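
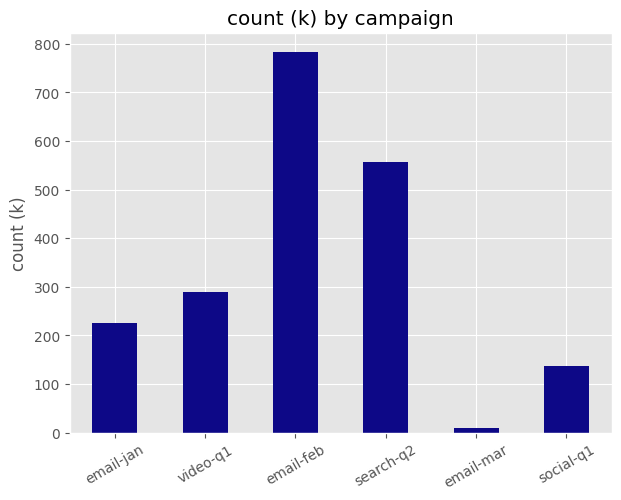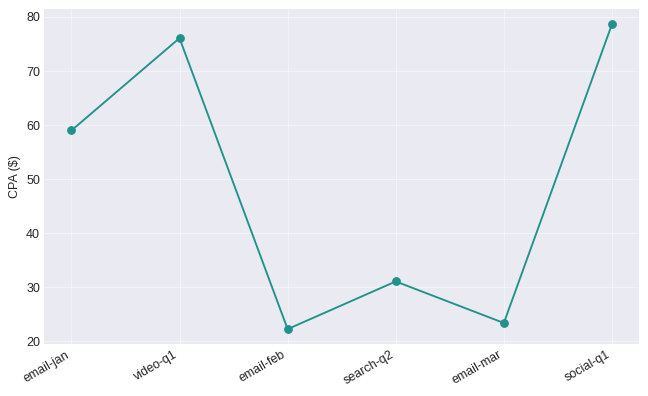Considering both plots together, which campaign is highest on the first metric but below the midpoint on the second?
email-feb

Chart 2 median CPA ($) ≈ 50; below-median campaigns: email-feb, search-q2, email-mar. Among those, email-feb has the highest count (k) (≈ 800).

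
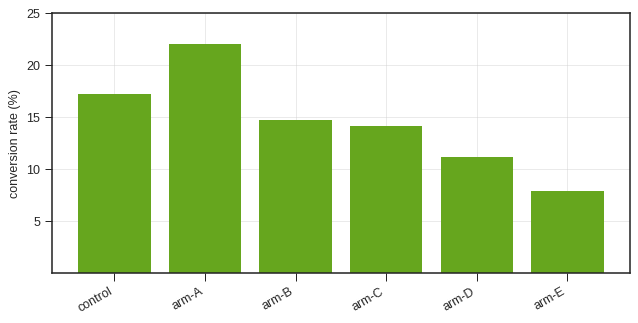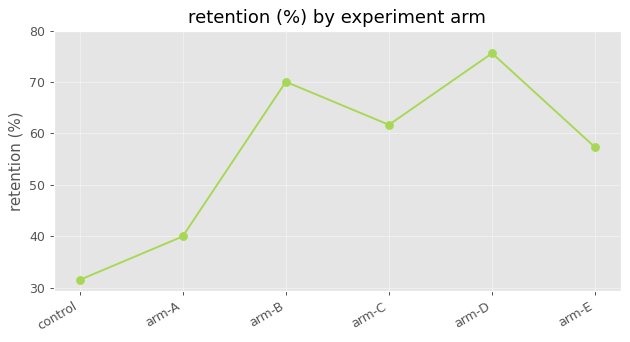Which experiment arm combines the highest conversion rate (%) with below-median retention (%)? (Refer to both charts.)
arm-A

Chart 2 median retention (%) ≈ 60; below-median experiment arms: control, arm-A, arm-E. Among those, arm-A has the highest conversion rate (%) (≈ 20).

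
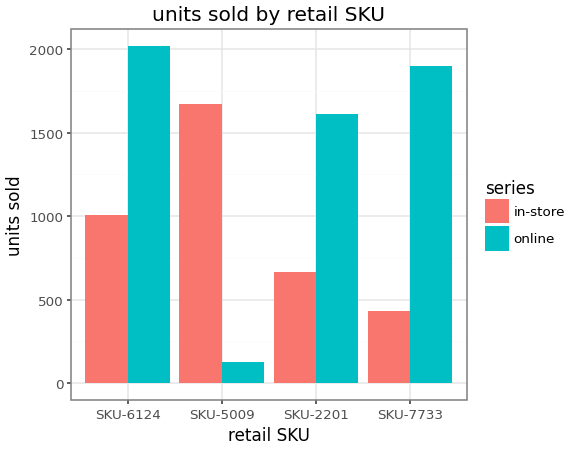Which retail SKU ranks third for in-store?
SKU-2201

Top 4 for in-store: SKU-5009 ≈ 1600, SKU-6124 ≈ 1000, SKU-2201 ≈ 600, SKU-7733 ≈ 400.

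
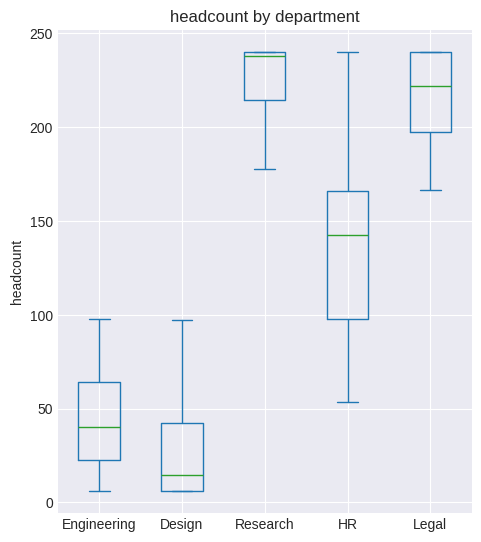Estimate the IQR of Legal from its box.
Q3 ≈ 240, Q1 ≈ 200; IQR ≈ 40.

≈ 40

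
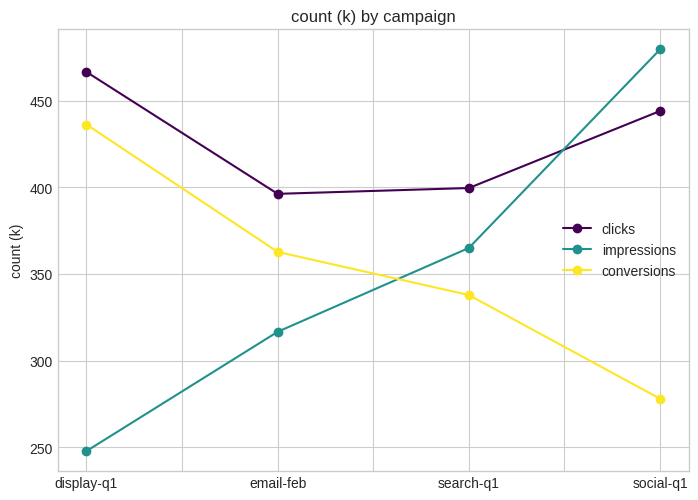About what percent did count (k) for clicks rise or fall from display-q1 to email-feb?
display-q1 ≈ 460, email-feb ≈ 400; (400 − 460) / 460 ≈ -13%.

≈ -13%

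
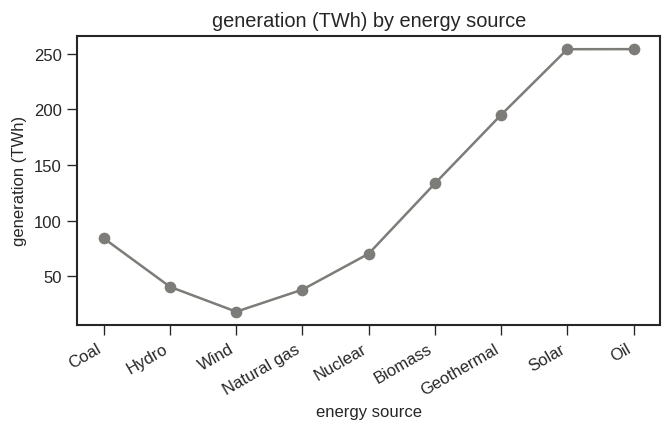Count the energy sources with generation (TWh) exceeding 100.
4

Above 100: Biomass, Geothermal, Solar, Oil.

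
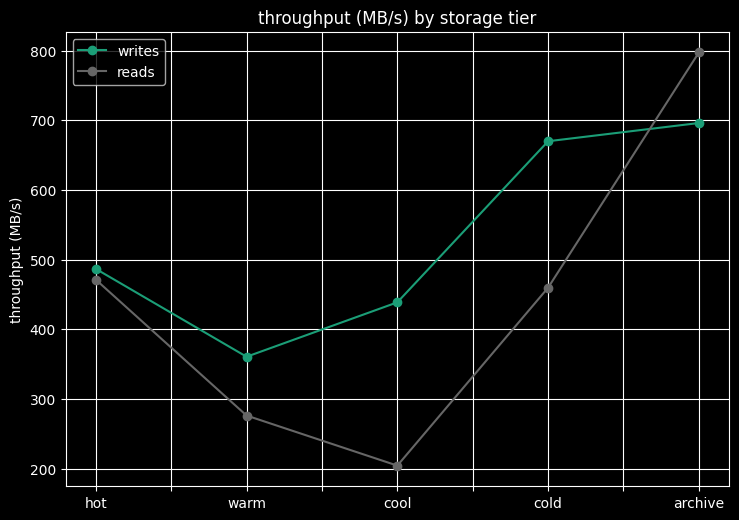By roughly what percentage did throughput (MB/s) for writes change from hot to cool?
hot ≈ 500, cool ≈ 450; (450 − 500) / 500 ≈ -10%.

≈ -10%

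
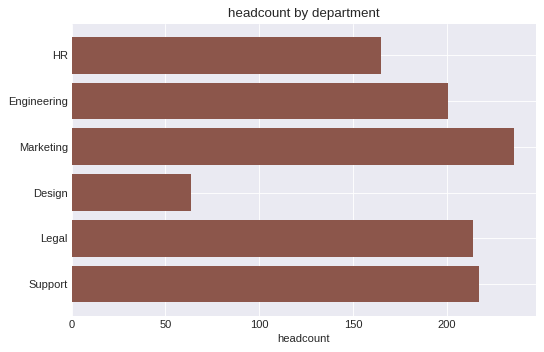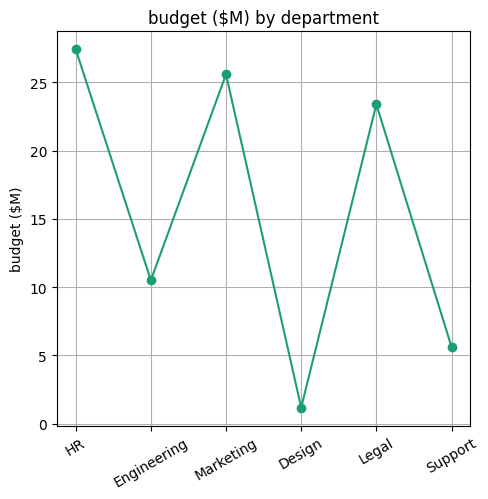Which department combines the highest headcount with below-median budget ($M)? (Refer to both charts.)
Chart 2 median budget ($M) ≈ 15; below-median departments: Engineering, Design, Support. Among those, Support has the highest headcount (≈ 225).

Support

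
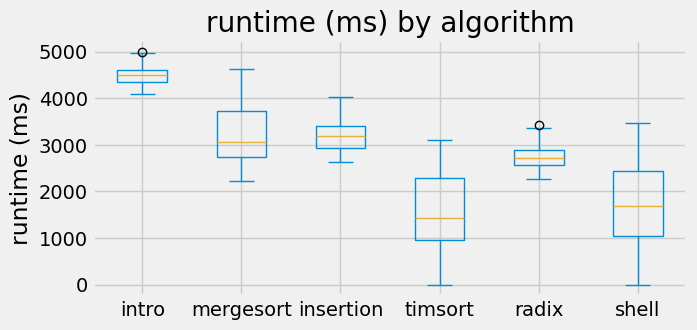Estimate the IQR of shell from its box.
≈ 1500

Q3 ≈ 2500, Q1 ≈ 1000; IQR ≈ 1500.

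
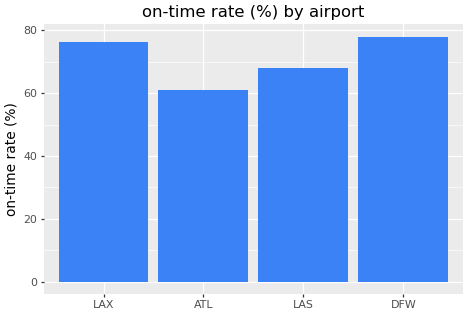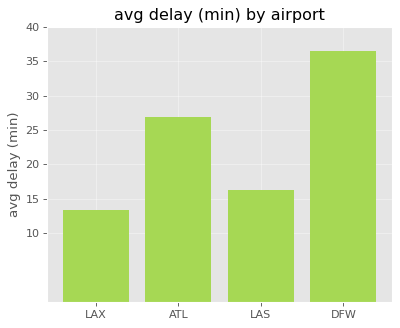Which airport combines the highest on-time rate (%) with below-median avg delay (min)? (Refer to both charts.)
LAX

Chart 2 median avg delay (min) ≈ 20; below-median airports: LAX, LAS. Among those, LAX has the highest on-time rate (%) (≈ 80).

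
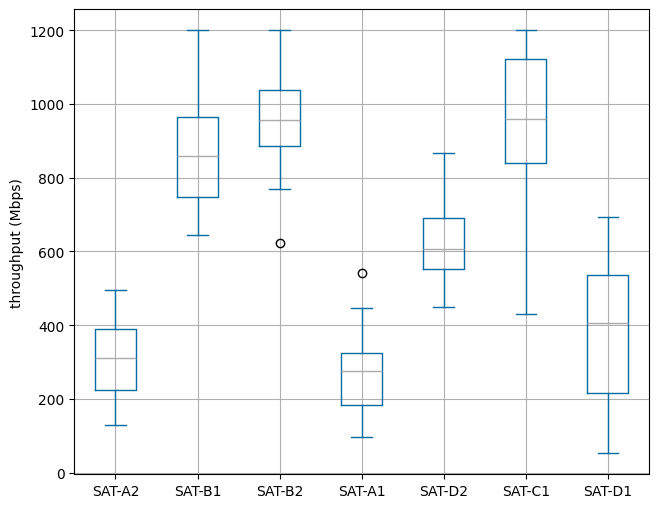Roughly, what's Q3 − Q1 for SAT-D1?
Q3 ≈ 500, Q1 ≈ 200; IQR ≈ 300.

≈ 300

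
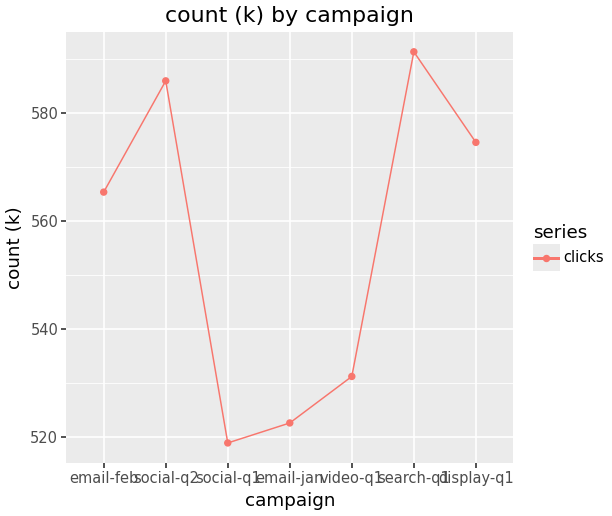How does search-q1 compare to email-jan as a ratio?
≈ 1.13×

search-q1 ≈ 590, email-jan ≈ 520; 590/520 ≈ 1.13.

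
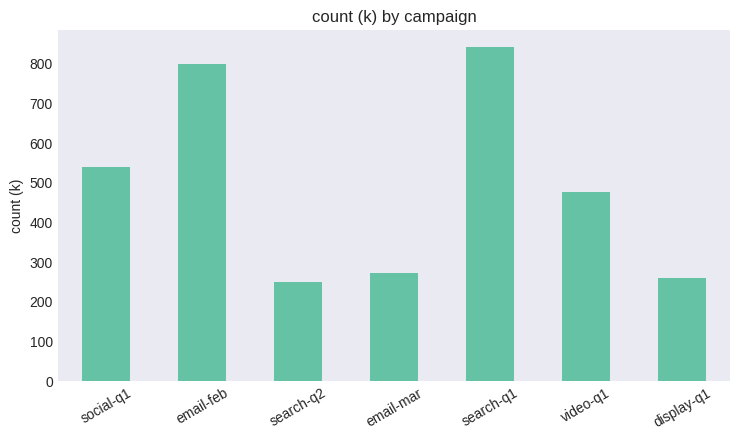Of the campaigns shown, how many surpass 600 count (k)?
2

Above 600: email-feb, search-q1.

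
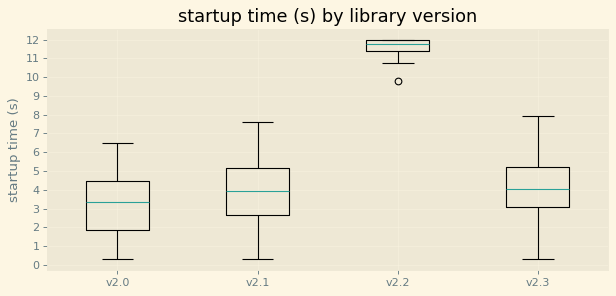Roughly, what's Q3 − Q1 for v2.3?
Q3 ≈ 5, Q1 ≈ 3; IQR ≈ 2.

≈ 2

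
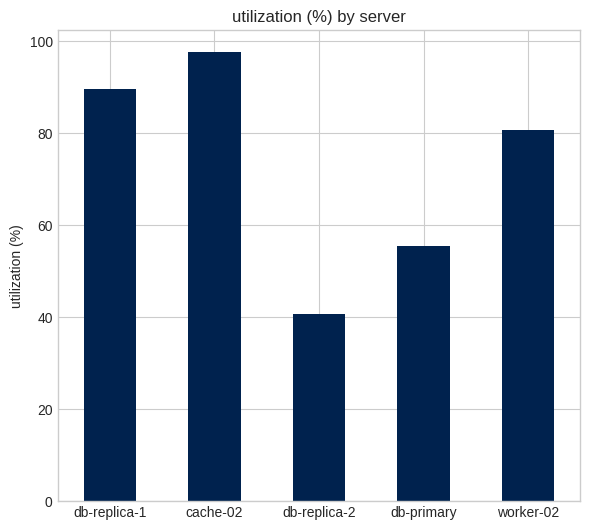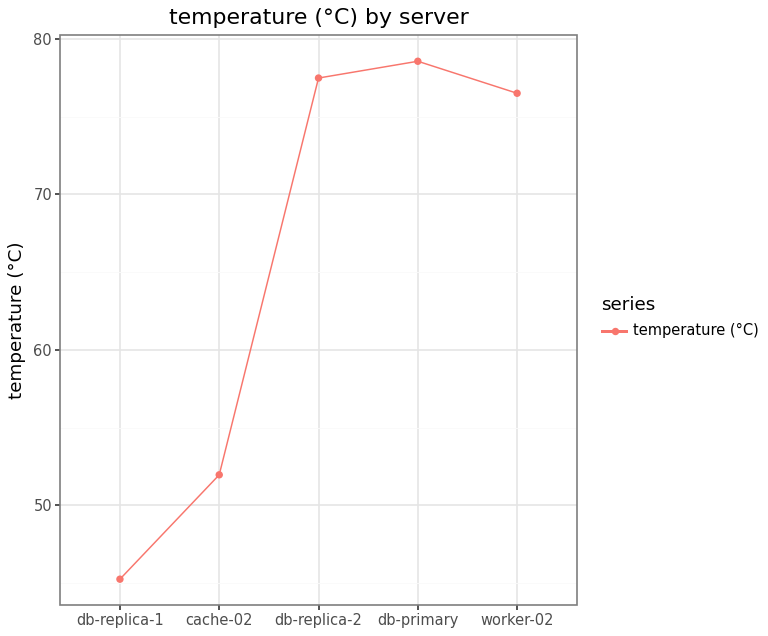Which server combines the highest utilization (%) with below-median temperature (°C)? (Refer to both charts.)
Chart 2 median temperature (°C) ≈ 80; below-median servers: db-replica-1, cache-02. Among those, cache-02 has the highest utilization (%) (≈ 100).

cache-02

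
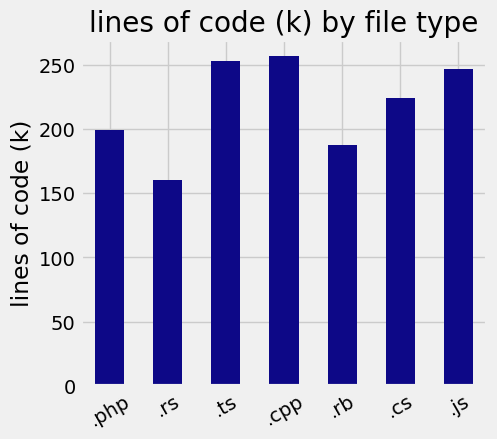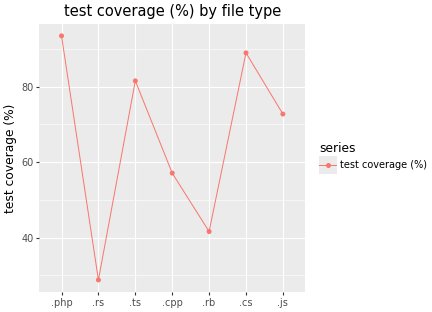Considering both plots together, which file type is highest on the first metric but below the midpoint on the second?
Chart 2 median test coverage (%) ≈ 70; below-median file types: .rs, .cpp, .rb. Among those, .cpp has the highest lines of code (k) (≈ 250).

.cpp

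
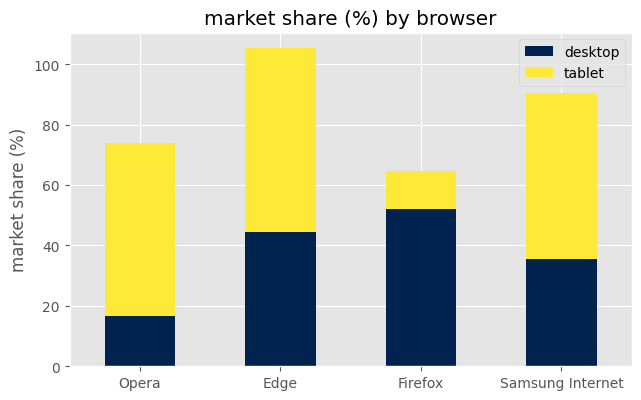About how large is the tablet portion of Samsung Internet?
≈ 50

tablet top ≈ 90, bottom ≈ 40; segment ≈ 50.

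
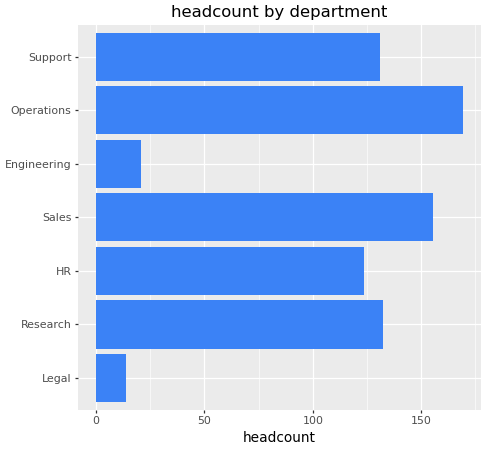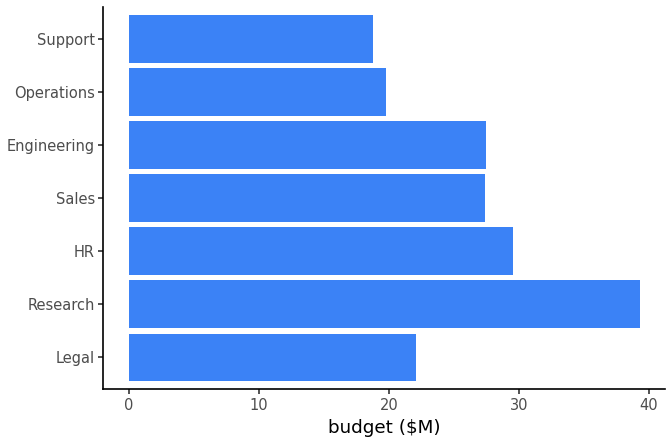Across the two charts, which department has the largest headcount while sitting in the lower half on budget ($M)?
Chart 2 median budget ($M) ≈ 25; below-median departments: Legal, Operations, Support. Among those, Operations has the highest headcount (≈ 160).

Operations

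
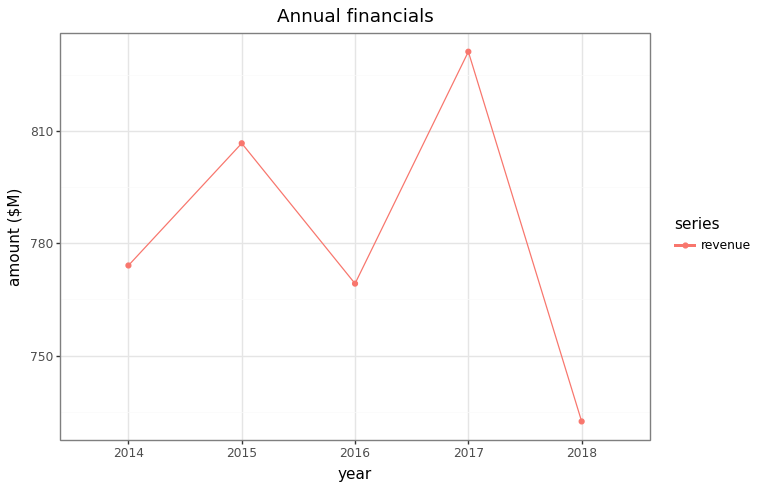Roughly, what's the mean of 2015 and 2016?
≈ 790

(810 + 770) / 2 ≈ 790.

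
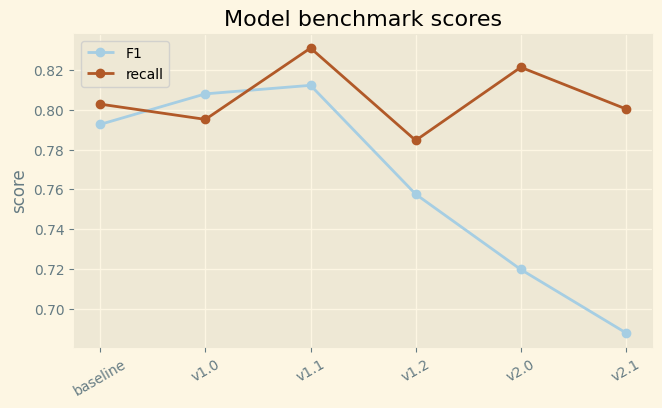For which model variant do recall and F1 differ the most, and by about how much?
v2.1, ≈ 0.12

v2.1: recall ≈ 0.80, F1 ≈ 0.68 → gap ≈ 0.12. Next-largest (v2.0) is only ≈ 0.10.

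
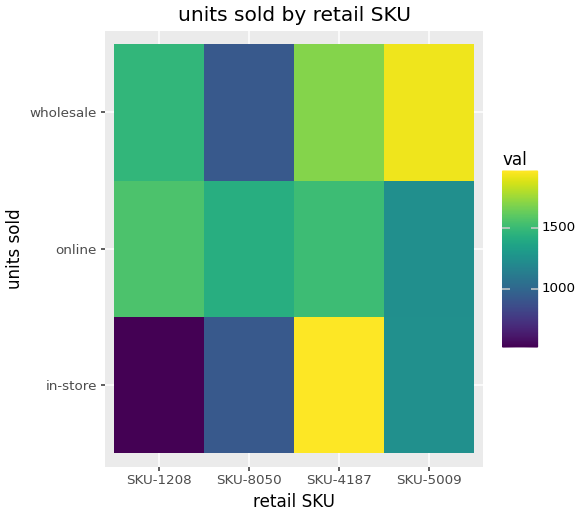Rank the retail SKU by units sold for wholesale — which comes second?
SKU-4187

Top 3 for wholesale: SKU-5009 ≈ 2000, SKU-4187 ≈ 1600, SKU-1208 ≈ 1400.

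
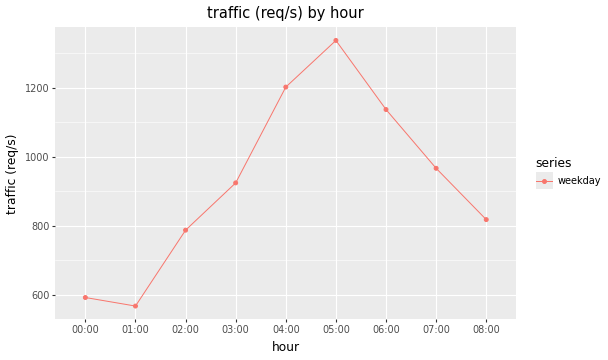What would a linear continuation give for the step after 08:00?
Last three: 1100, 1000, 800 → slope ≈ -150/step → next ≈ 650.

≈ 650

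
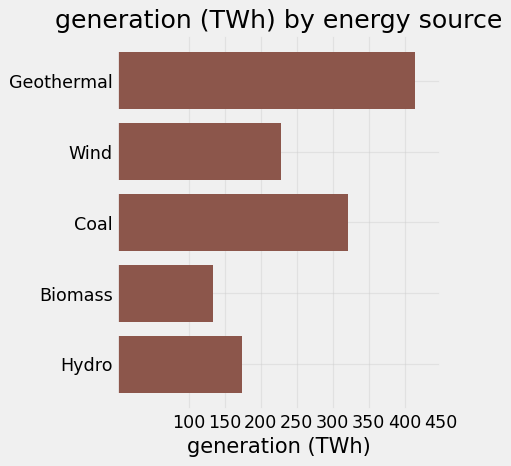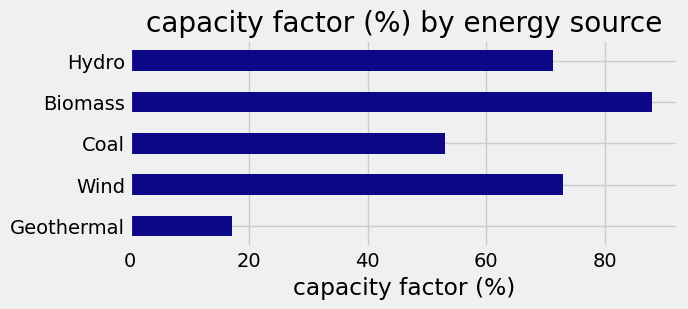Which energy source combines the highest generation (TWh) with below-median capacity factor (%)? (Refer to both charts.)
Geothermal

Chart 2 median capacity factor (%) ≈ 70; below-median energy sources: Geothermal, Coal. Among those, Geothermal has the highest generation (TWh) (≈ 400).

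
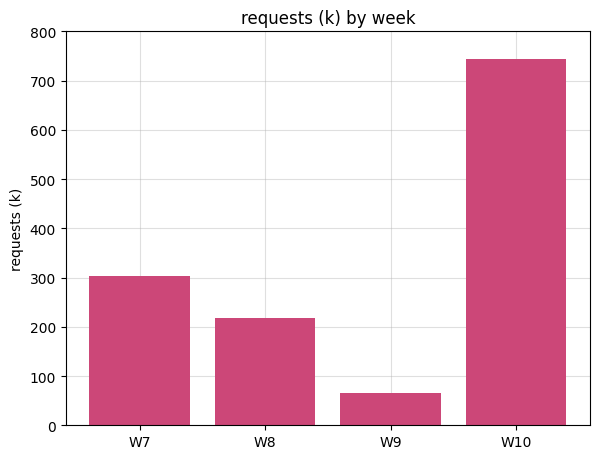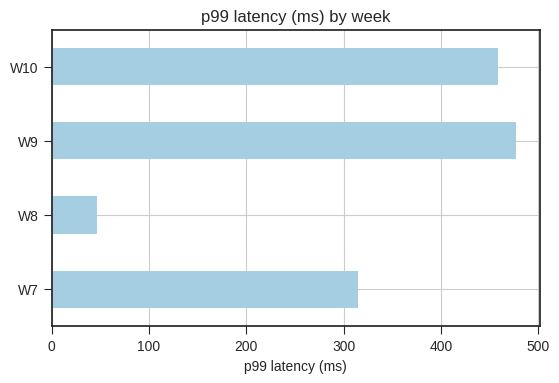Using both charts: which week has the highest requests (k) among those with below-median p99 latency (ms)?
W7

Chart 2 median p99 latency (ms) ≈ 400; below-median weeks: W7, W8. Among those, W7 has the highest requests (k) (≈ 300).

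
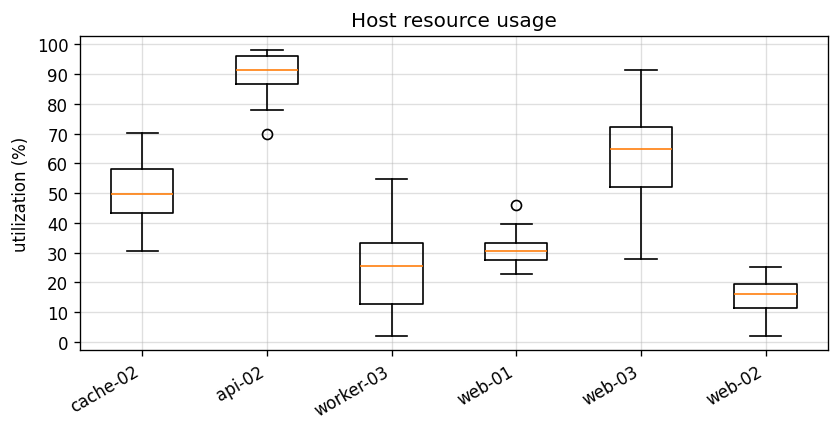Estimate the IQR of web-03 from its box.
≈ 20

Q3 ≈ 70, Q1 ≈ 50; IQR ≈ 20.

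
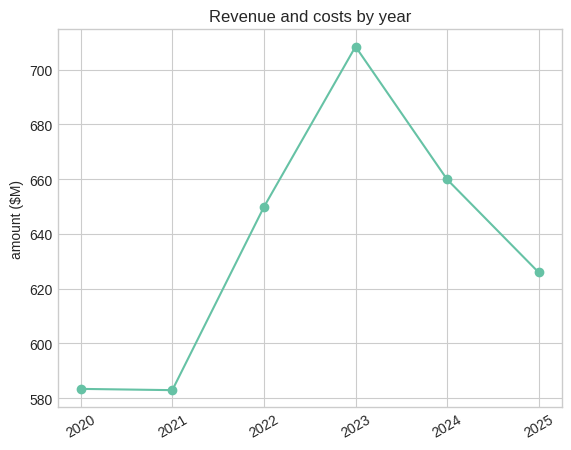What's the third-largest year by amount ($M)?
Top 4: 2023 ≈ 700, 2024 ≈ 660, 2022 ≈ 640, 2025 ≈ 620.

2022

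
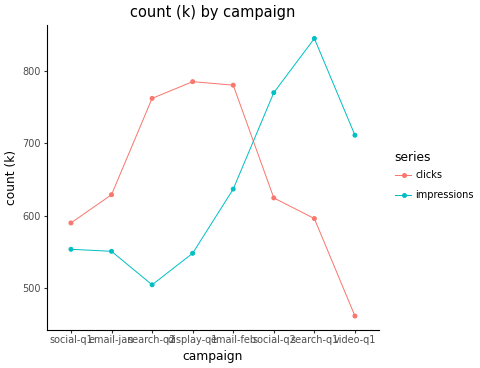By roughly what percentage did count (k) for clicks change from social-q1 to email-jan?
social-q1 ≈ 600, email-jan ≈ 650; (650 − 600) / 600 ≈ +8.3%.

≈ +8.3%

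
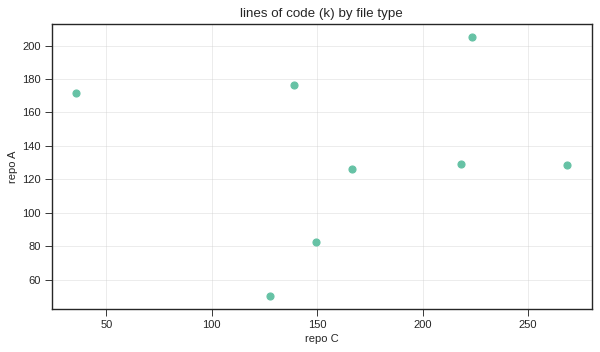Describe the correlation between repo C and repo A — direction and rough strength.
Points are roughly uncorrelated; weak (|r| ≈ 0.1).

no clear correlation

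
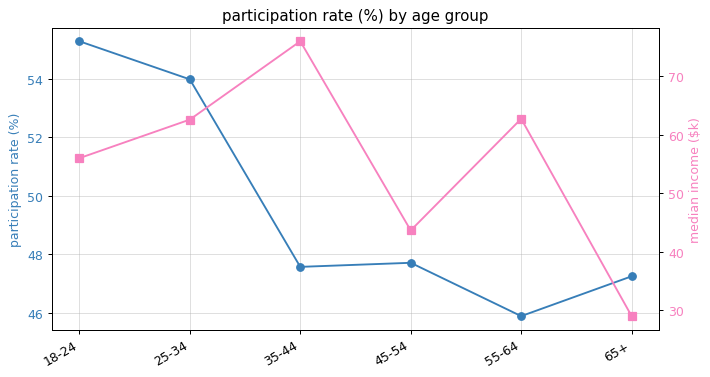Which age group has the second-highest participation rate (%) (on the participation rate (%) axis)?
Top 3 (on the participation rate (%) axis): 18-24 ≈ 55, 25-34 ≈ 54, 45-54 ≈ 48.

25-34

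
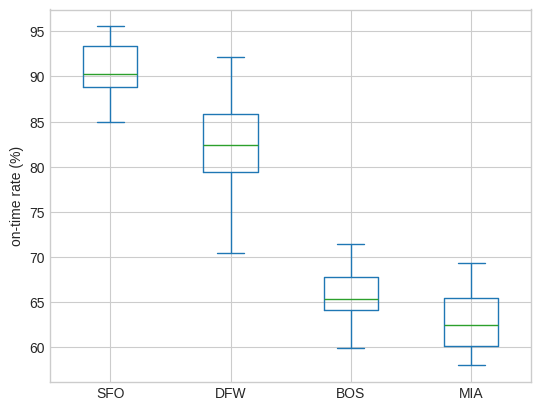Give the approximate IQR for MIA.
≈ 5

Q3 ≈ 65, Q1 ≈ 60; IQR ≈ 5.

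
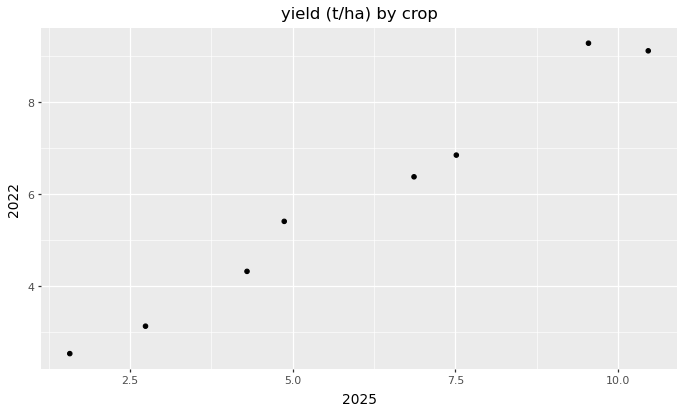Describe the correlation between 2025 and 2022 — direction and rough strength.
positive, strong

Points are positively correlated; strong (|r| ≈ 1.0).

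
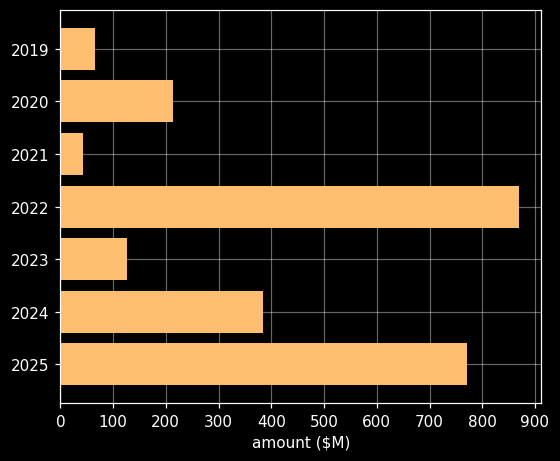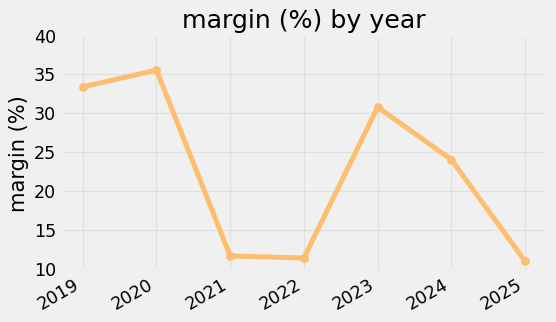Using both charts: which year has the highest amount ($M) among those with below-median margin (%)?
2022

Chart 2 median margin (%) ≈ 25; below-median years: 2021, 2022, 2025. Among those, 2022 has the highest amount ($M) (≈ 900).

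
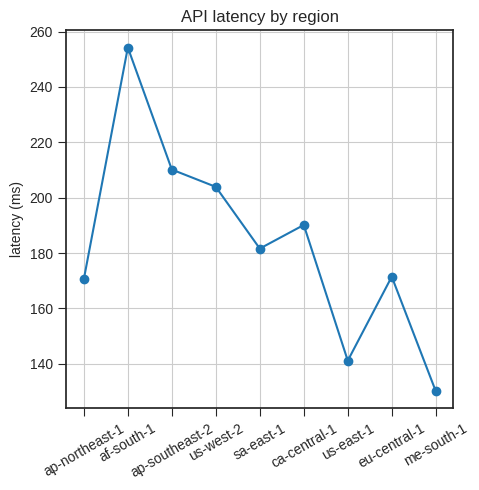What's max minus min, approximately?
Max af-south-1 ≈ 260, min me-south-1 ≈ 140; range ≈ 120.

≈ 120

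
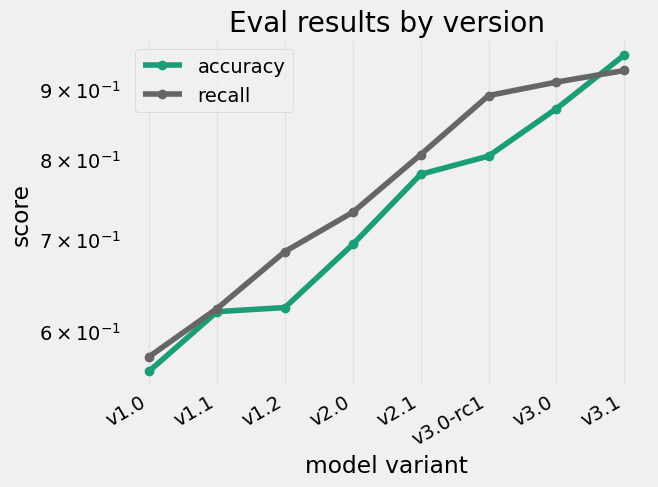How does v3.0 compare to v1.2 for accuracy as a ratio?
v3.0 ≈ 0.85, v1.2 ≈ 0.60; 0.85/0.60 ≈ 1.42.

≈ 1.42×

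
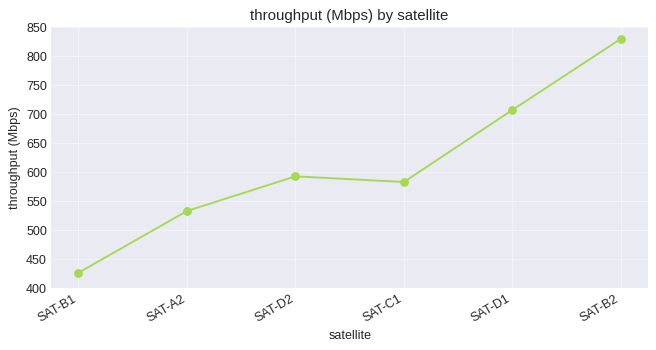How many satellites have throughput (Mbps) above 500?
Above 500: SAT-A2, SAT-D2, SAT-C1, SAT-D1, SAT-B2.

5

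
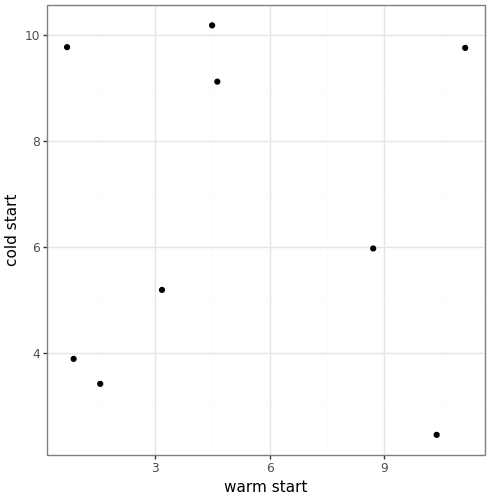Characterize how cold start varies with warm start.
Points are roughly uncorrelated; weak (|r| ≈ 0.0).

no clear correlation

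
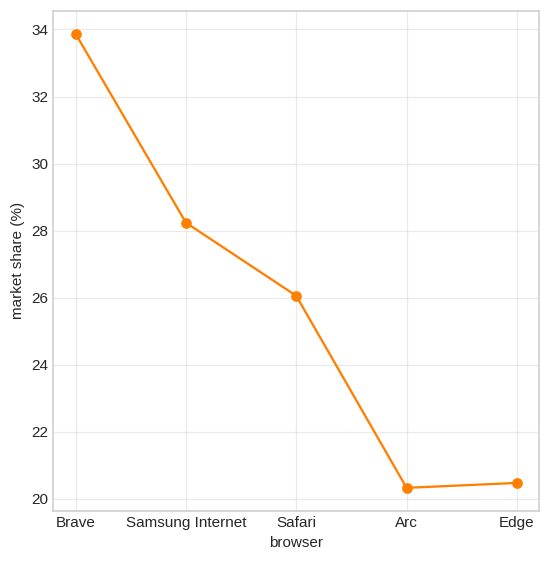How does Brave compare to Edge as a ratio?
Brave ≈ 34, Edge ≈ 20; 34/20 ≈ 1.7.

≈ 1.7×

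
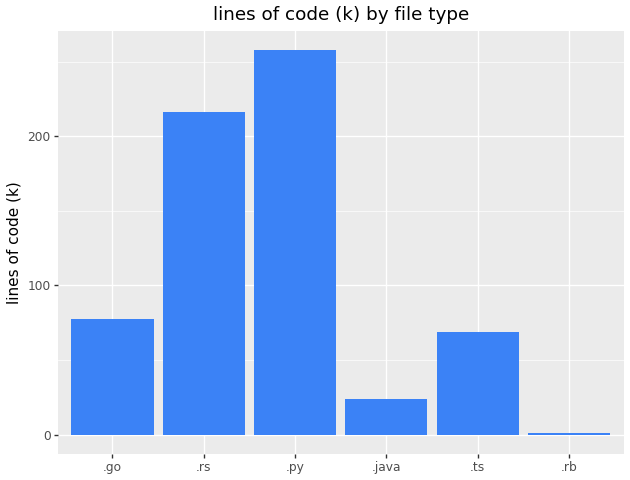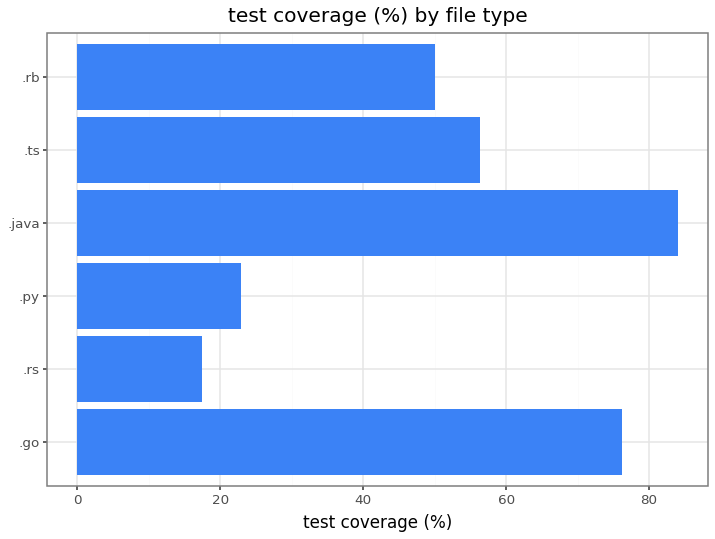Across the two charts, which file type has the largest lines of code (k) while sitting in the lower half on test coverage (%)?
.py

Chart 2 median test coverage (%) ≈ 50; below-median file types: .rs, .py, .rb. Among those, .py has the highest lines of code (k) (≈ 250).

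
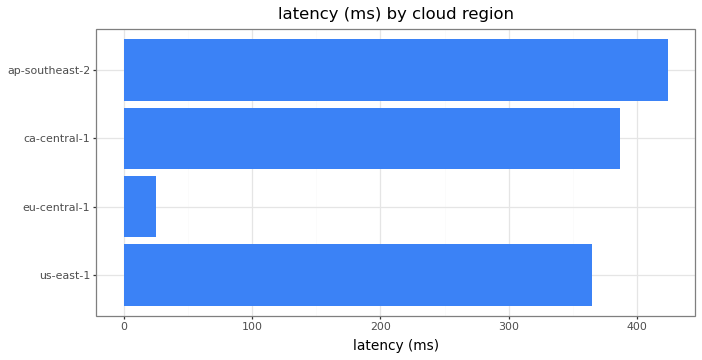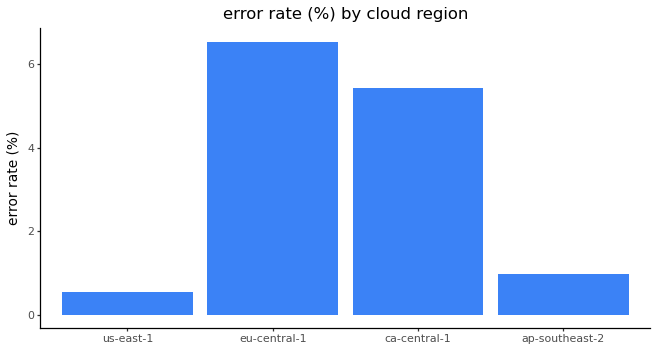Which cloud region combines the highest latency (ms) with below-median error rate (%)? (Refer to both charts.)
ap-southeast-2

Chart 2 median error rate (%) ≈ 3; below-median cloud regions: us-east-1, ap-southeast-2. Among those, ap-southeast-2 has the highest latency (ms) (≈ 400).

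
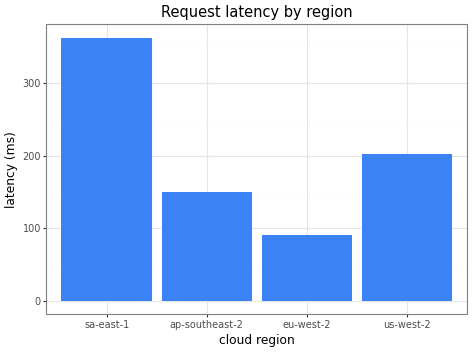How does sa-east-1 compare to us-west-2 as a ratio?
sa-east-1 ≈ 350, us-west-2 ≈ 200; 350/200 ≈ 1.75.

≈ 1.75×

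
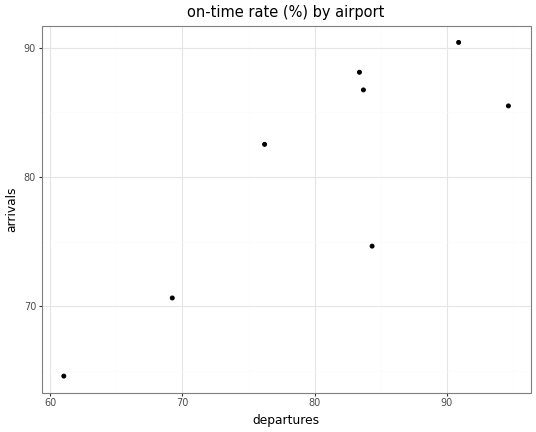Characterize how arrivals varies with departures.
Points are positively correlated; strong (|r| ≈ 0.8).

positive, strong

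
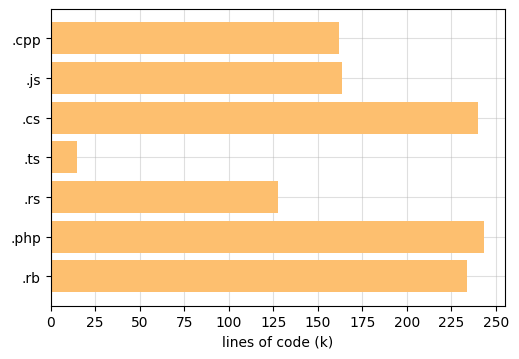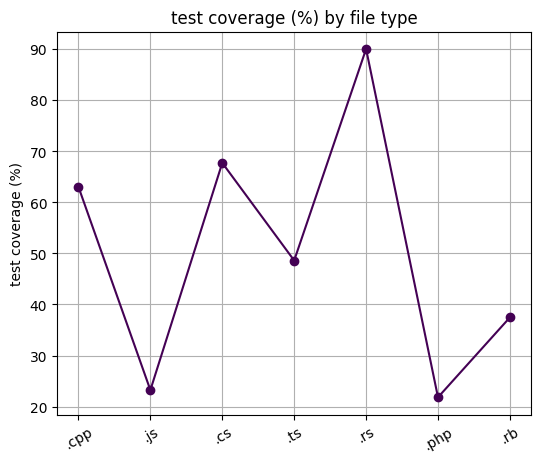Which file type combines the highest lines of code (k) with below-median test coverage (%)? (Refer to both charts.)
.php

Chart 2 median test coverage (%) ≈ 50; below-median file types: .js, .php, .rb. Among those, .php has the highest lines of code (k) (≈ 250).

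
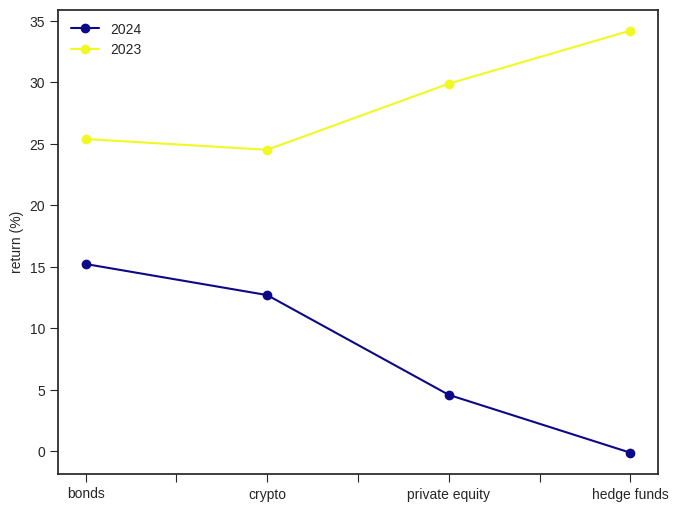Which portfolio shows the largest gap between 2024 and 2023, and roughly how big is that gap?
hedge funds, ≈ 35 %

hedge funds: 2024 ≈ 0, 2023 ≈ 35 → gap ≈ 35. Next-largest (private equity) is only ≈ 25.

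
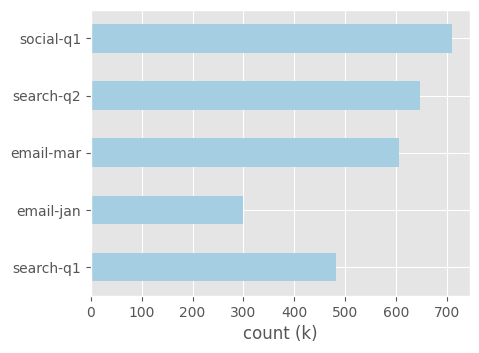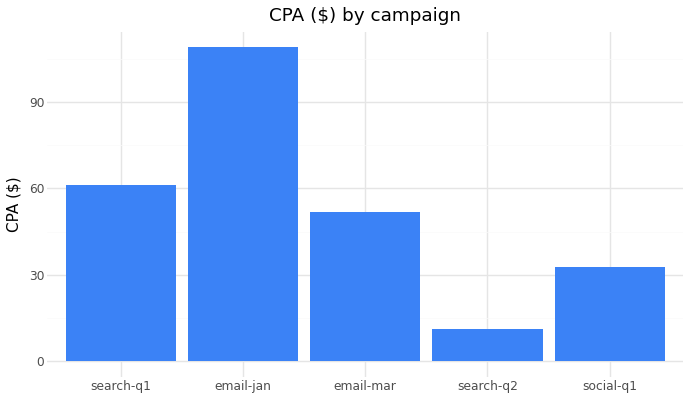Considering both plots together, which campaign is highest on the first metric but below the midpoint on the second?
Chart 2 median CPA ($) ≈ 50; below-median campaigns: search-q2, social-q1. Among those, social-q1 has the highest count (k) (≈ 700).

social-q1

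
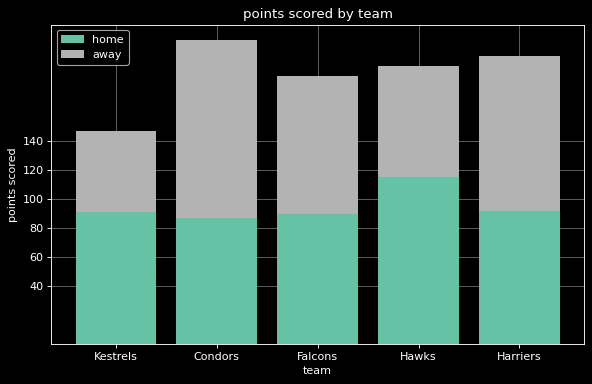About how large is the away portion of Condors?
≈ 120

away top ≈ 200, bottom ≈ 80; segment ≈ 120.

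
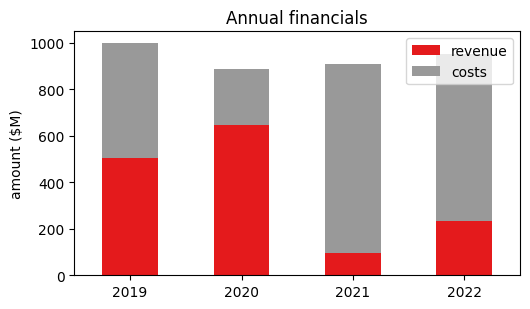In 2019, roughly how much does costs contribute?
≈ 500

costs top ≈ 1000, bottom ≈ 500; segment ≈ 500.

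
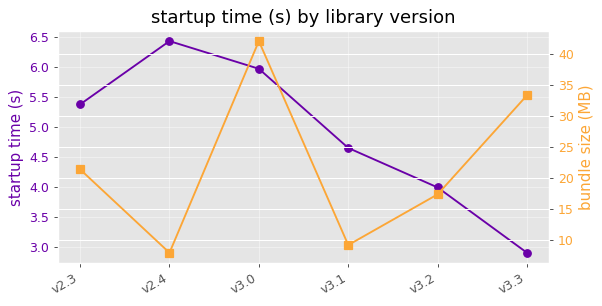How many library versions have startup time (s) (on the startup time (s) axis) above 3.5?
5

Above 3.5: v2.3, v2.4, v3.0, v3.1, v3.2.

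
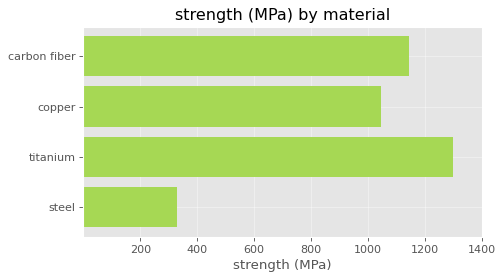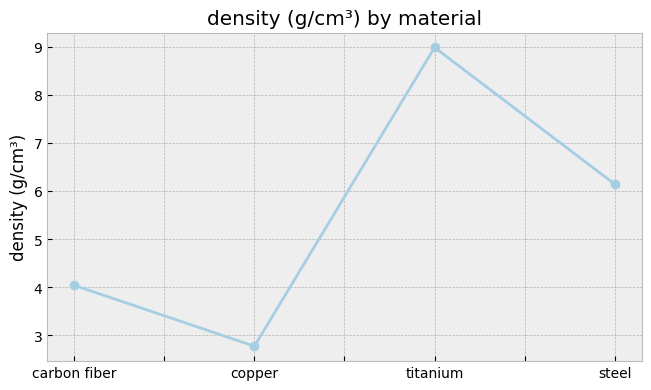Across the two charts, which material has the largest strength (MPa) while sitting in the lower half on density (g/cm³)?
Chart 2 median density (g/cm³) ≈ 5; below-median materials: carbon fiber, copper. Among those, carbon fiber has the highest strength (MPa) (≈ 1200).

carbon fiber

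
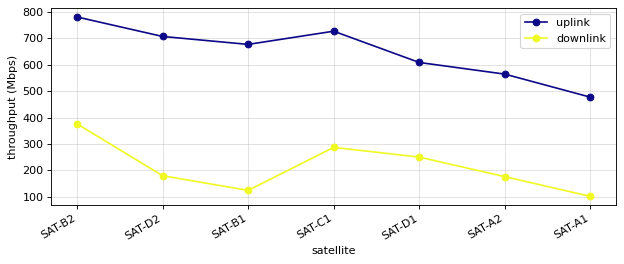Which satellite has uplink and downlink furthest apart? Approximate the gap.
SAT-B1: uplink ≈ 700, downlink ≈ 100 → gap ≈ 600. Next-largest (SAT-D2) is only ≈ 500.

SAT-B1, ≈ 600 Mbps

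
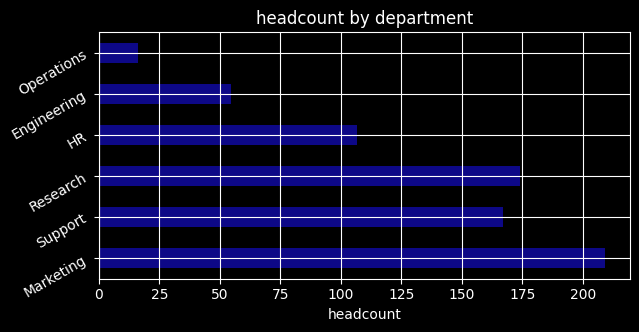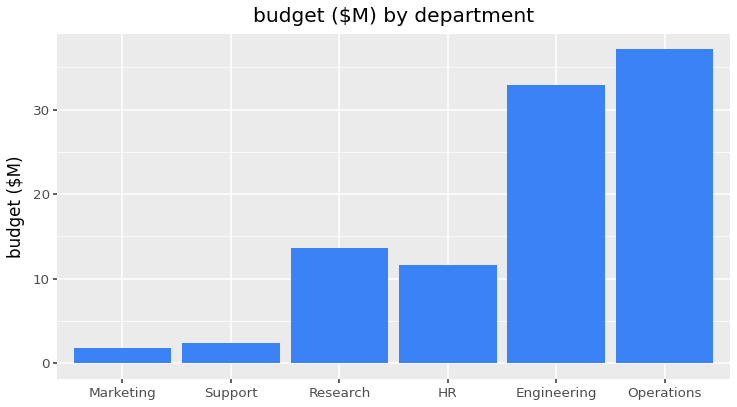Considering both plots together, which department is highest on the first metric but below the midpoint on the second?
Chart 2 median budget ($M) ≈ 15; below-median departments: Marketing, Support, HR. Among those, Marketing has the highest headcount (≈ 200).

Marketing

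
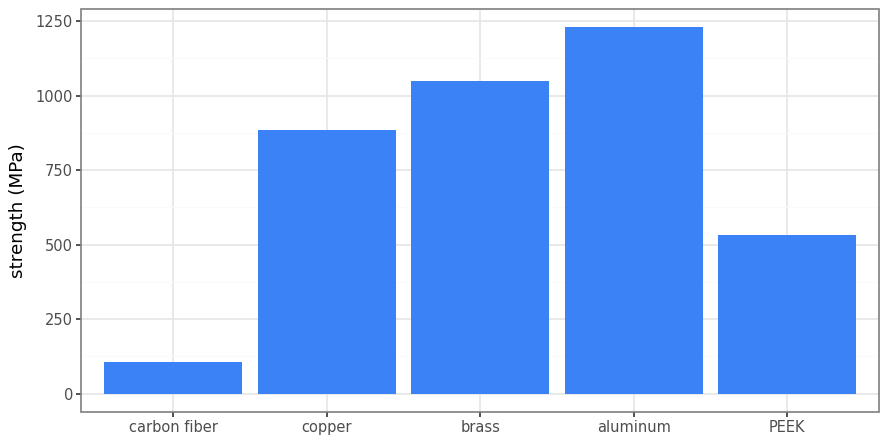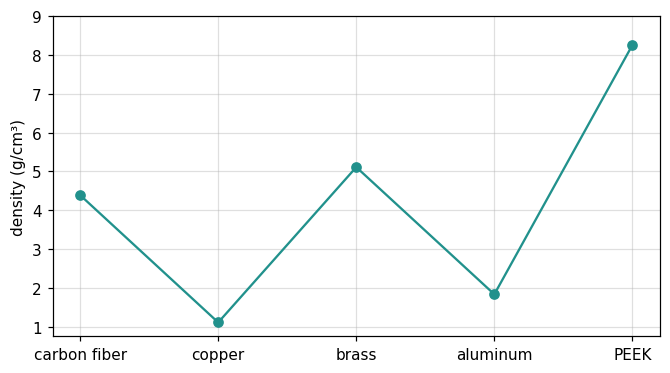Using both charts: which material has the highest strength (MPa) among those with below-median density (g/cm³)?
Chart 2 median density (g/cm³) ≈ 4; below-median materials: copper, aluminum. Among those, aluminum has the highest strength (MPa) (≈ 1200).

aluminum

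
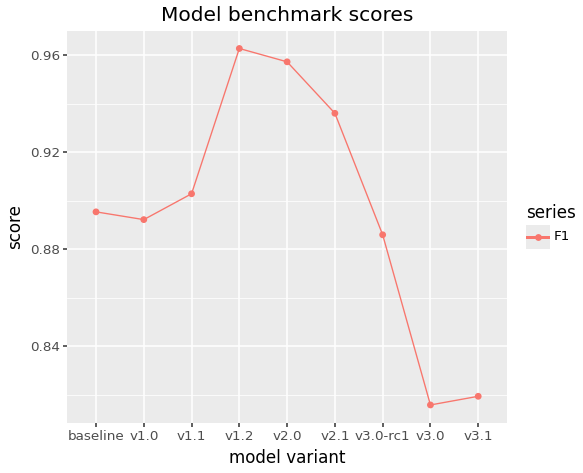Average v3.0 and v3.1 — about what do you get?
(0.82 + 0.82) / 2 ≈ 0.82.

≈ 0.82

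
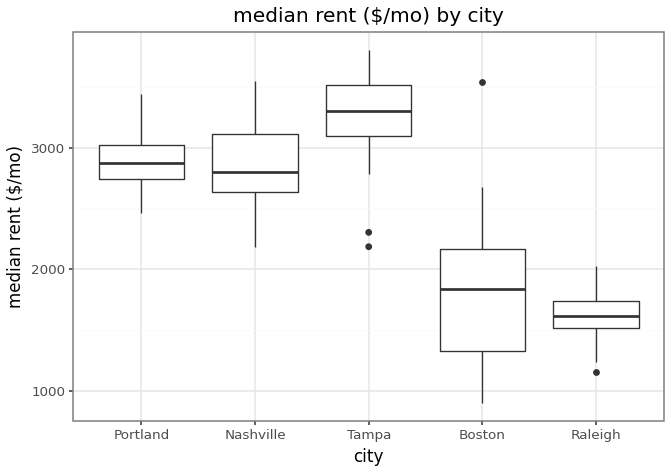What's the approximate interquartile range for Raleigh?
Q3 ≈ 1800, Q1 ≈ 1600; IQR ≈ 200.

≈ 200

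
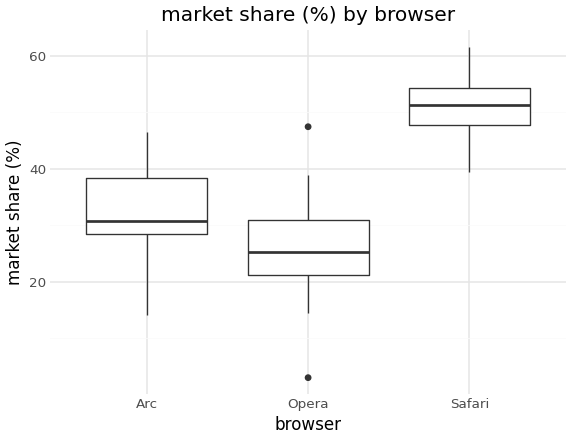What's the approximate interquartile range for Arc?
Q3 ≈ 38, Q1 ≈ 28; IQR ≈ 10.

≈ 10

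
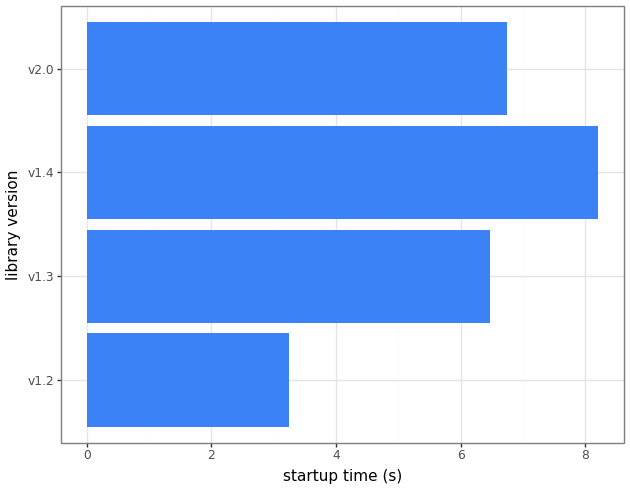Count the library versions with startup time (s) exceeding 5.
3

Above 5: v1.3, v1.4, v2.0.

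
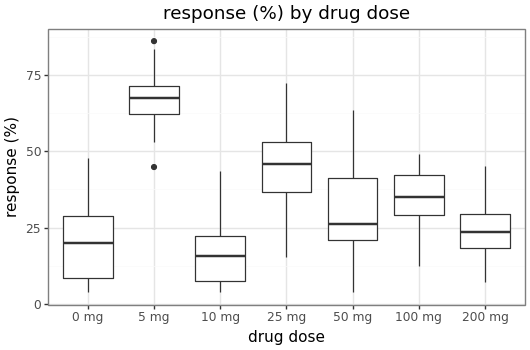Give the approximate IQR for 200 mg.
≈ 10

Q3 ≈ 30, Q1 ≈ 20; IQR ≈ 10.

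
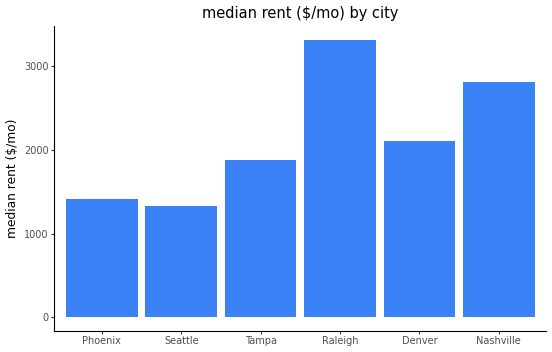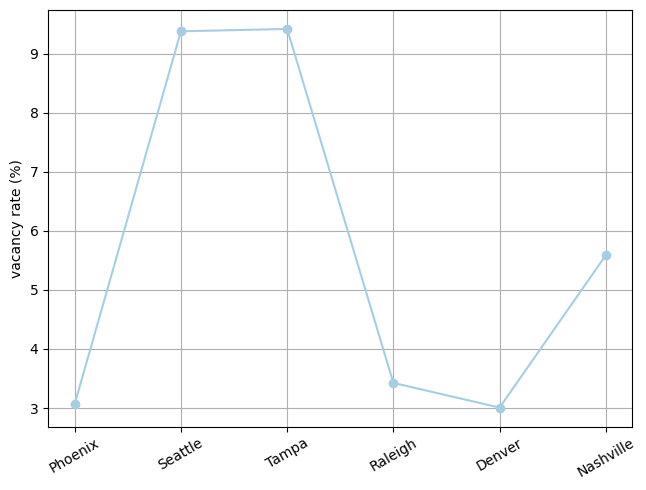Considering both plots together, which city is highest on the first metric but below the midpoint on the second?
Chart 2 median vacancy rate (%) ≈ 5; below-median cities: Phoenix, Raleigh, Denver. Among those, Raleigh has the highest median rent ($/mo) (≈ 3500).

Raleigh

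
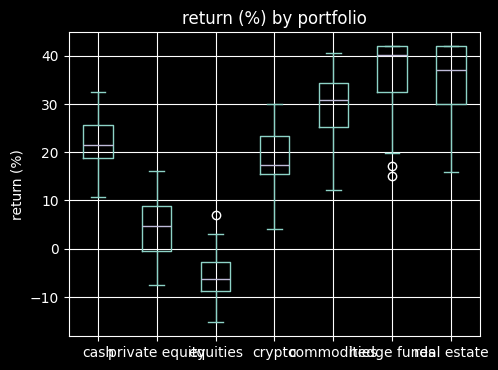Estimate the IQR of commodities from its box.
Q3 ≈ 35, Q1 ≈ 25; IQR ≈ 10.

≈ 10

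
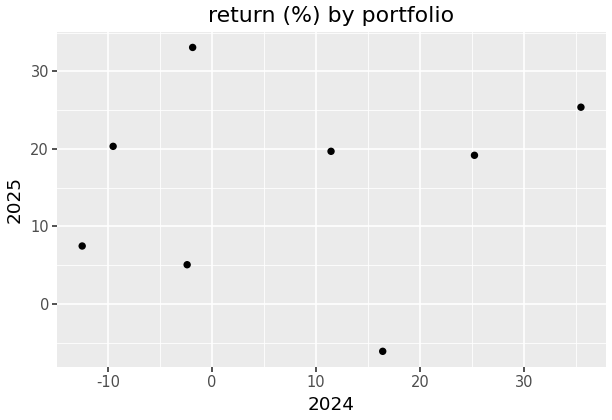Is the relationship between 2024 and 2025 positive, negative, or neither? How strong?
no clear correlation

Points are roughly uncorrelated; weak (|r| ≈ 0.1).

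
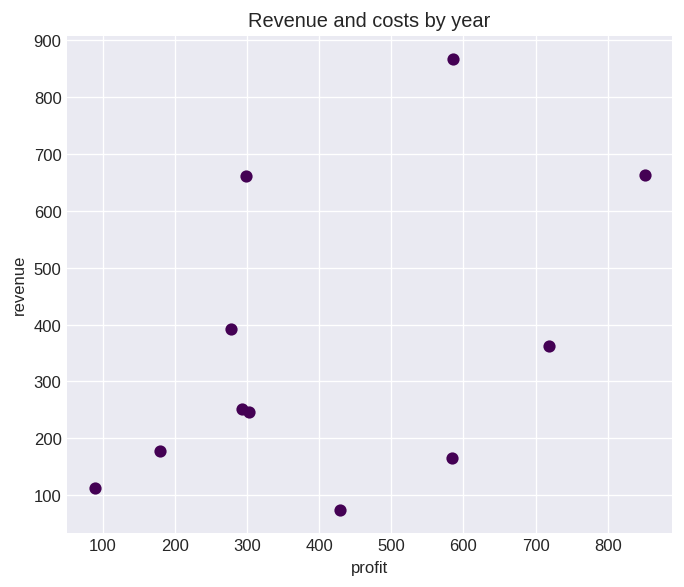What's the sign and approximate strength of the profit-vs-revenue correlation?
Points are positively correlated; moderate (|r| ≈ 0.5).

positive, moderate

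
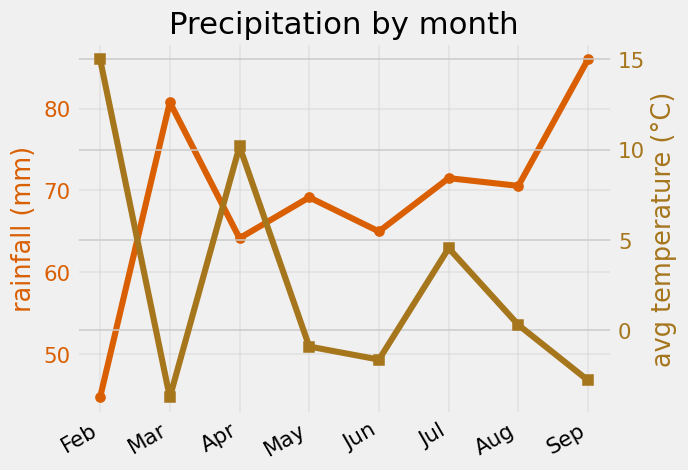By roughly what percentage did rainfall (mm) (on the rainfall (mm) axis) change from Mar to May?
Mar ≈ 80, May ≈ 70; (70 − 80) / 80 ≈ -12.5%.

≈ -12.5%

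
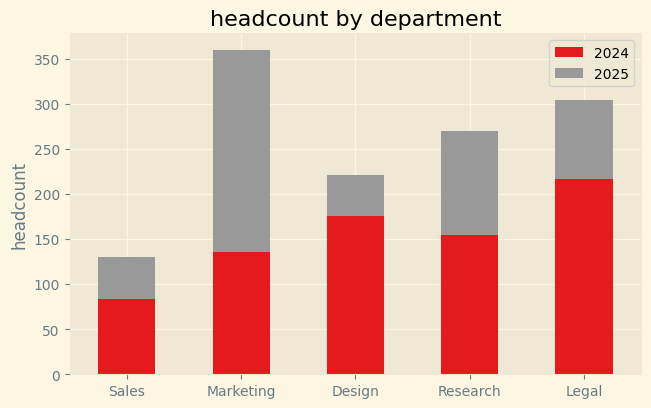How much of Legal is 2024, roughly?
≈ 200

2024 top ≈ 200, bottom ≈ 0; segment ≈ 200.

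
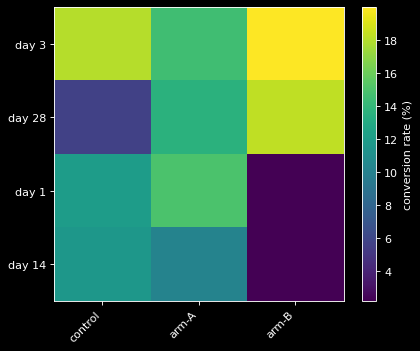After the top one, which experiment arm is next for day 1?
Top 3 for day 1: arm-A ≈ 14, control ≈ 12, arm-B ≈ 2.

control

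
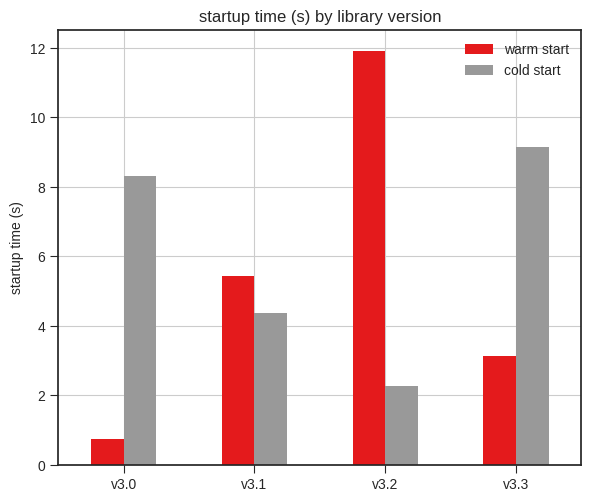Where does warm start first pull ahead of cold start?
v3.1

v3.0: warm start ≈ 1 vs cold start ≈ 8 (not yet); v3.1: warm start ≈ 5 vs cold start ≈ 4 (first crossover).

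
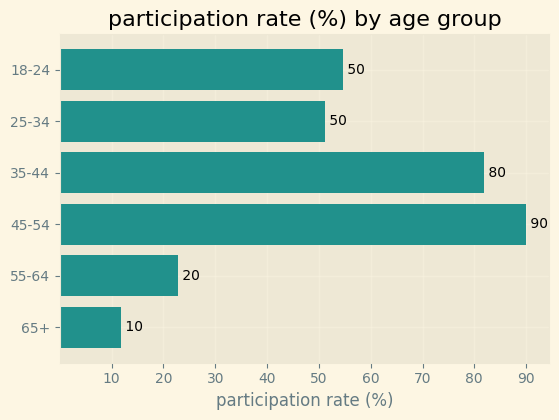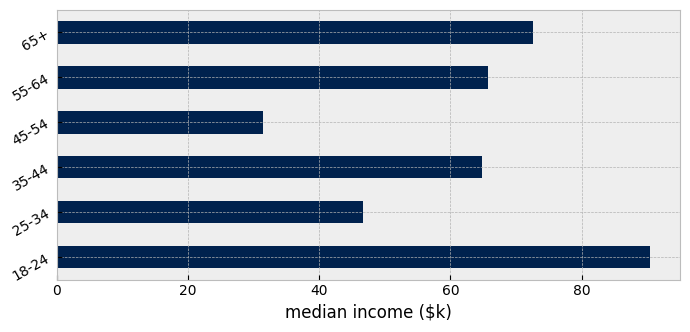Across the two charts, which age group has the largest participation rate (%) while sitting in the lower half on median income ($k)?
Chart 2 median median income ($k) ≈ 70; below-median age groups: 25-34, 35-44, 45-54. Among those, 45-54 has the highest participation rate (%) (≈ 90).

45-54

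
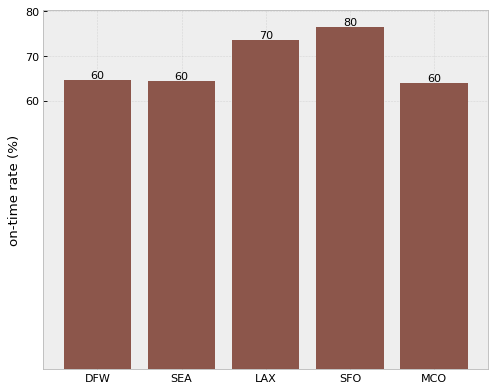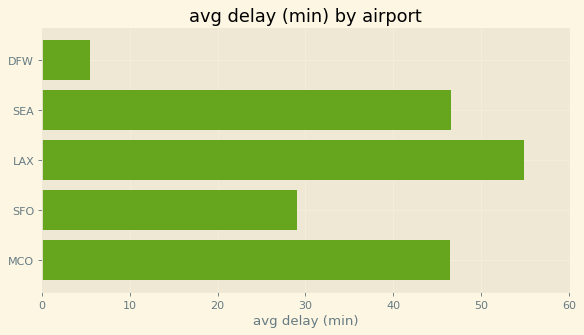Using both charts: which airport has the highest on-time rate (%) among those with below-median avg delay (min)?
SFO

Chart 2 median avg delay (min) ≈ 50; below-median airports: DFW, SFO. Among those, SFO has the highest on-time rate (%) (≈ 80).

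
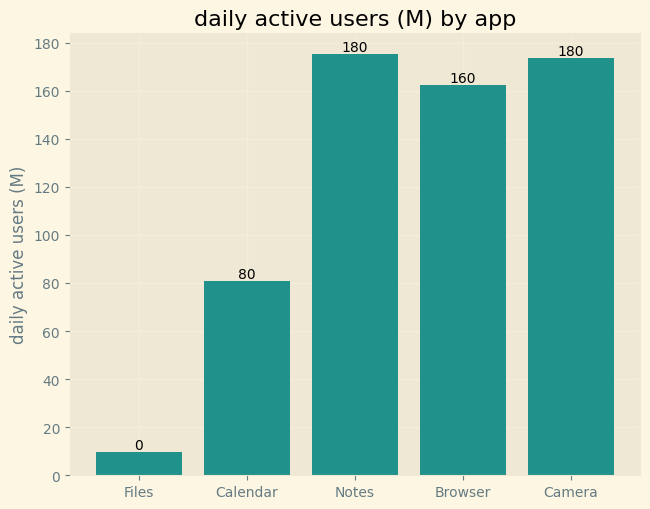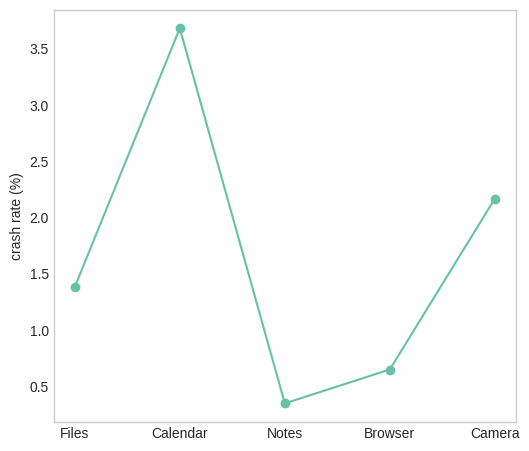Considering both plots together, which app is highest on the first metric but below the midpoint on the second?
Notes

Chart 2 median crash rate (%) ≈ 1.5; below-median apps: Notes, Browser. Among those, Notes has the highest daily active users (M) (≈ 180).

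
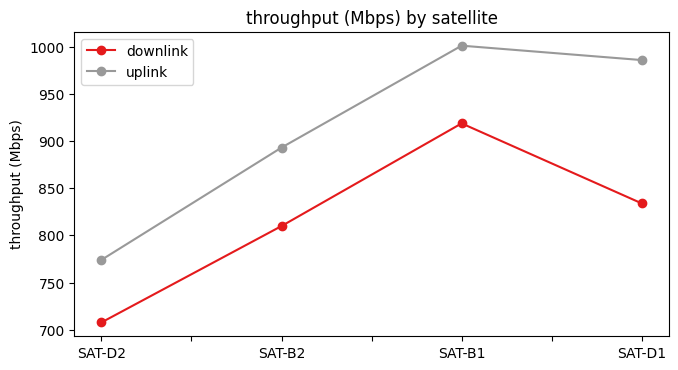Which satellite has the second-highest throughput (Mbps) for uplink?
SAT-D1

Top 3 for uplink: SAT-B1 ≈ 1000, SAT-D1 ≈ 975, SAT-B2 ≈ 900.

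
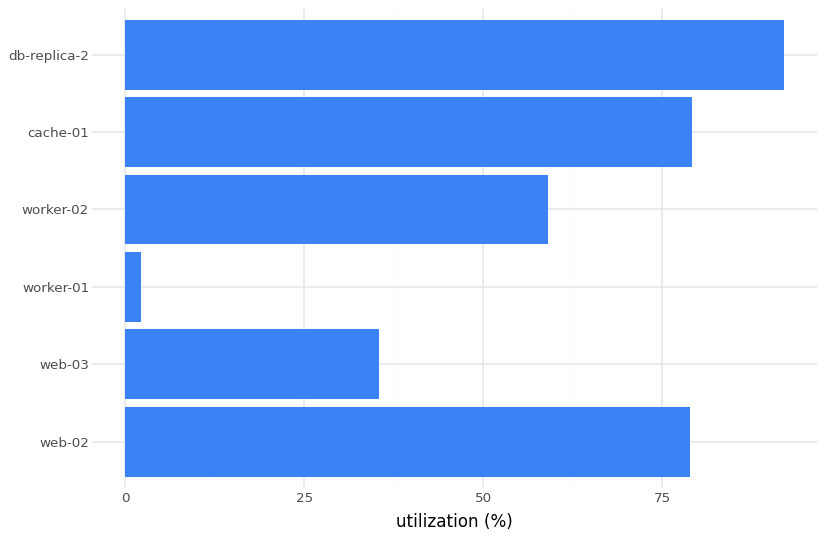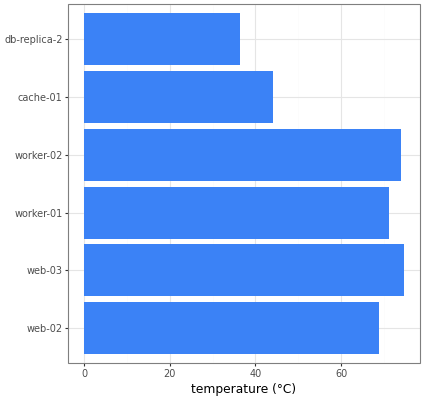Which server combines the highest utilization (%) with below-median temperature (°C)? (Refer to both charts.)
db-replica-2

Chart 2 median temperature (°C) ≈ 70; below-median servers: web-02, cache-01, db-replica-2. Among those, db-replica-2 has the highest utilization (%) (≈ 90).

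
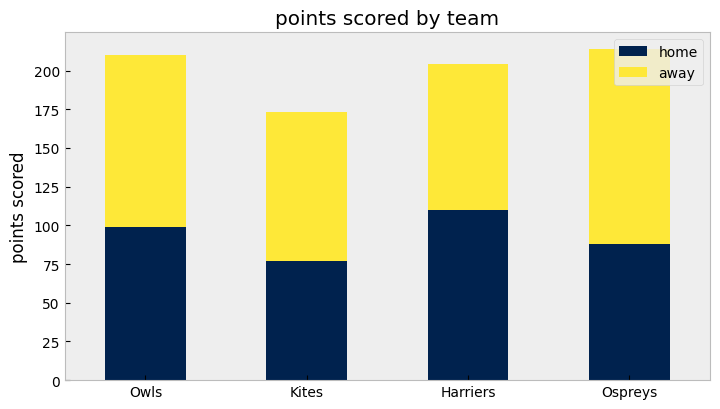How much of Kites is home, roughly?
≈ 80

home top ≈ 80, bottom ≈ 0; segment ≈ 80.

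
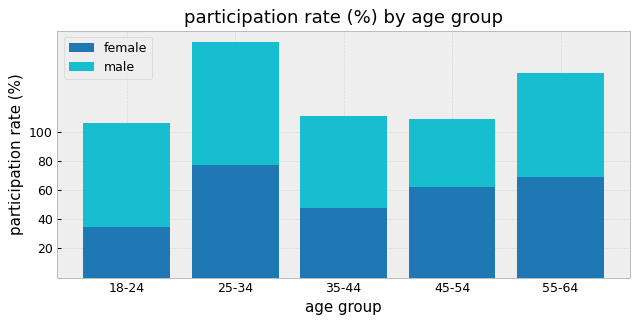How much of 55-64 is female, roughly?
≈ 60

female top ≈ 60, bottom ≈ 0; segment ≈ 60.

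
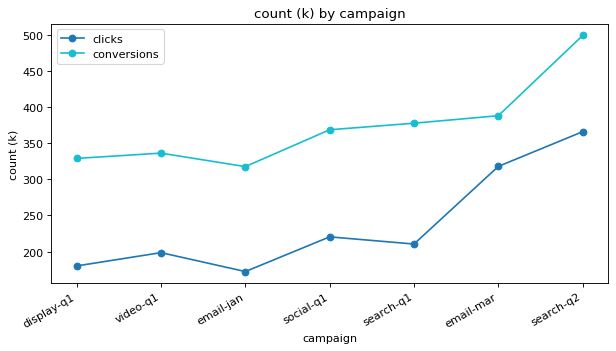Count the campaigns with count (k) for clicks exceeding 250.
Above 250: email-mar, search-q2.

2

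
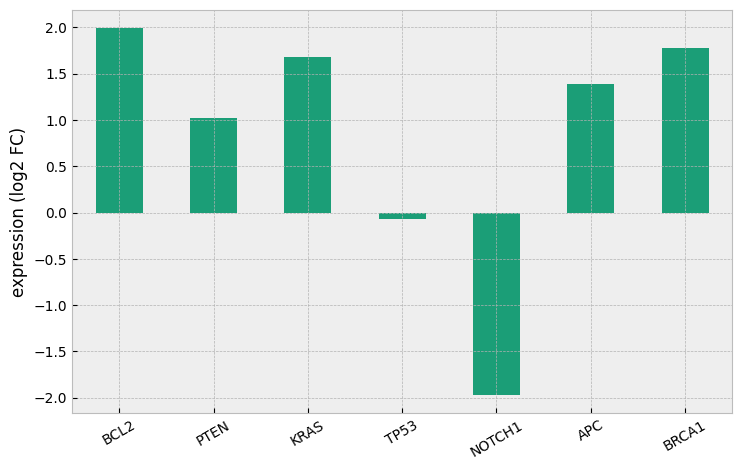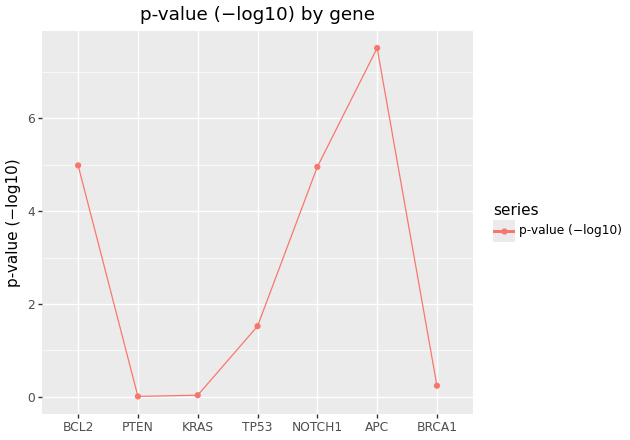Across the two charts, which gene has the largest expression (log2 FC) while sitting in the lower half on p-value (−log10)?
Chart 2 median p-value (−log10) ≈ 2; below-median genes: PTEN, KRAS, BRCA1. Among those, BRCA1 has the highest expression (log2 FC) (≈ 1.8).

BRCA1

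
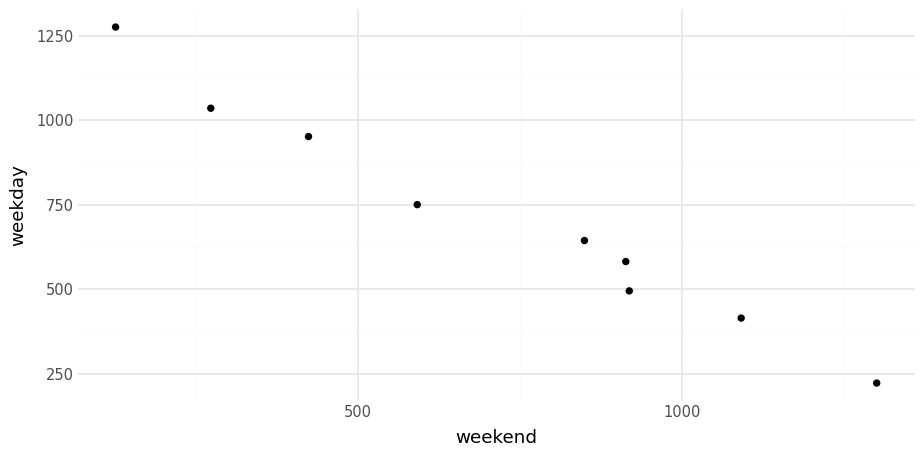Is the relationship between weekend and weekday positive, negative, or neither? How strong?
negative, strong

Points are negatively correlated; strong (|r| ≈ 1.0).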